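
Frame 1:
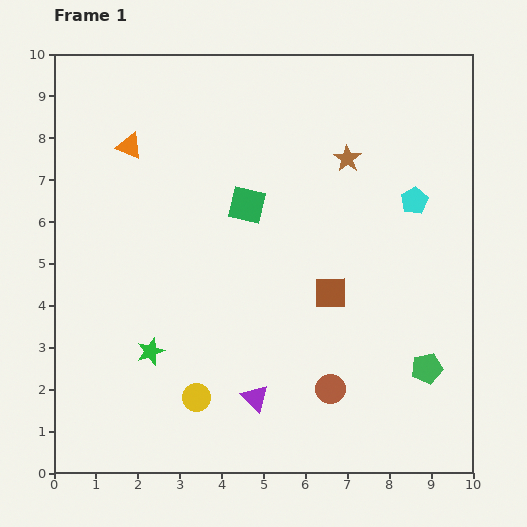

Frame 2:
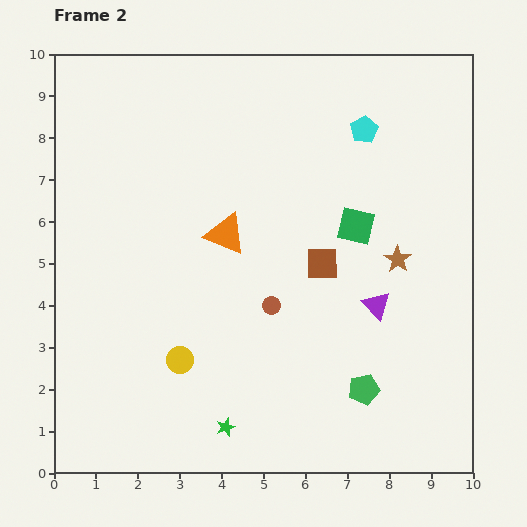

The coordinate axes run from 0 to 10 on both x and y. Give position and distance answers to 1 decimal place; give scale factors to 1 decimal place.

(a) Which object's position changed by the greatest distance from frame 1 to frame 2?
the purple triangle

(moved 3.6; next 3.1)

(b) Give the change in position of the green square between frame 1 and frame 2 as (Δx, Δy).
(2.6, -0.5)

The green square was at (4.6, 6.4) in frame 1 and (7.2, 5.9) in frame 2.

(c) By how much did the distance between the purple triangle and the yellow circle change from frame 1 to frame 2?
+3.5

Distance in frame 1: 1.4. Distance in frame 2: 4.9.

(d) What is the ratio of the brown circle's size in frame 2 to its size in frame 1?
0.6×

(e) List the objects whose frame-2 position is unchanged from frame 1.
none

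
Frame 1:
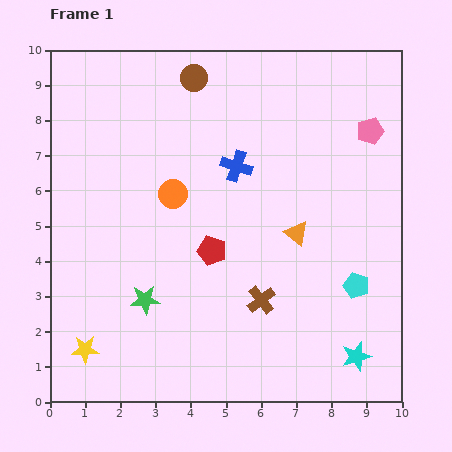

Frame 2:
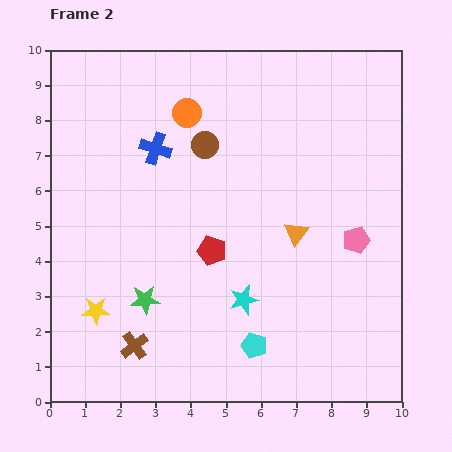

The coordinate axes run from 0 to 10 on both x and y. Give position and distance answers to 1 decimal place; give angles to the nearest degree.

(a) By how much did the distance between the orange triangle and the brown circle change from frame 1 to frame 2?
-1.7

Distance in frame 1: 5.3. Distance in frame 2: 3.6.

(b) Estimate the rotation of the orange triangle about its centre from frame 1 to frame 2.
28° clockwise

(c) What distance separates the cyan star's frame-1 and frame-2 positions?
3.6

The cyan star moved from (8.7, 1.3) to (5.5, 2.9), a distance of √(3.2² + 1.6²) ≈ 3.6.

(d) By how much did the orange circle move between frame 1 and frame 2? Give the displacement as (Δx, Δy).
(0.4, 2.3)

The orange circle was at (3.5, 5.9) in frame 1 and (3.9, 8.2) in frame 2.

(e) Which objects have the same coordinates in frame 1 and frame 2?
the orange triangle, the green star, the red pentagon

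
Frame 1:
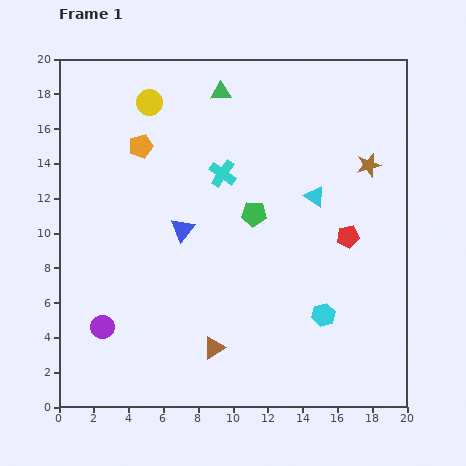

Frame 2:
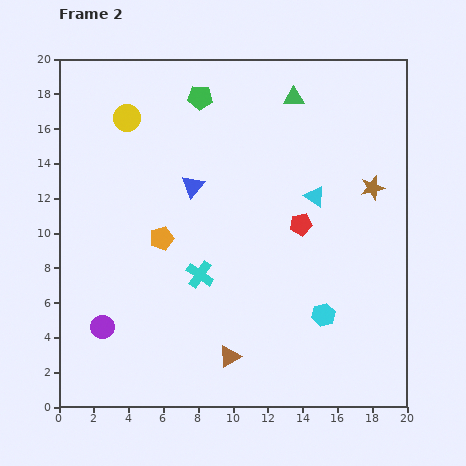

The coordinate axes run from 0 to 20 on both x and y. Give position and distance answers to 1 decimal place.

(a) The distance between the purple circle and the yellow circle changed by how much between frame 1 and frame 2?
-1.1

Distance in frame 1: 13.2. Distance in frame 2: 12.1.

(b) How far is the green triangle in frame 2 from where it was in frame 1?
4.2

The green triangle moved from (9.3, 18.1) to (13.5, 17.8), a distance of √(4.2² + 0.3²) ≈ 4.2.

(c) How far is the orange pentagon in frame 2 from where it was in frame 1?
5.4

The orange pentagon moved from (4.7, 15.0) to (5.9, 9.7), a distance of √(1.2² + 5.3²) ≈ 5.4.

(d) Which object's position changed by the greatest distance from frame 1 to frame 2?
the green pentagon

(moved 7.4; next 5.9)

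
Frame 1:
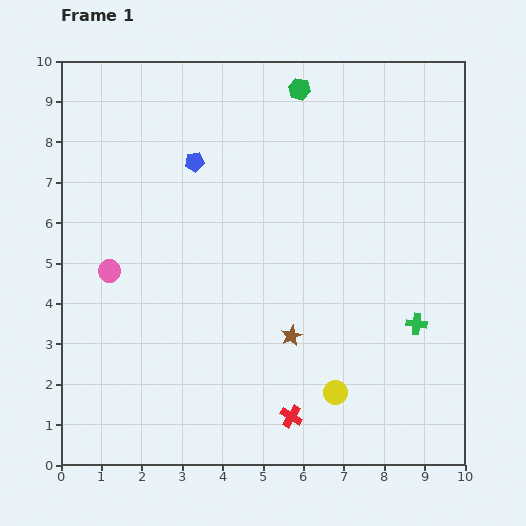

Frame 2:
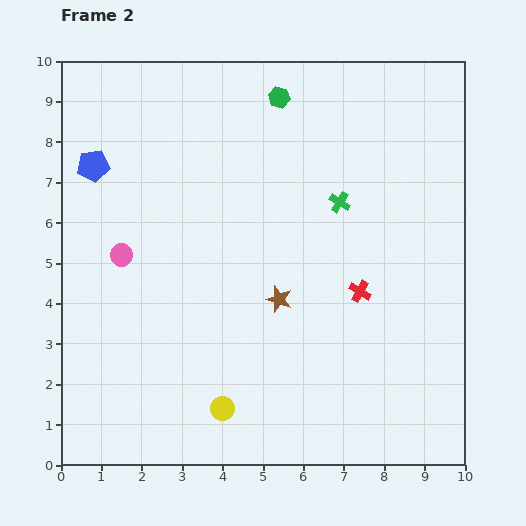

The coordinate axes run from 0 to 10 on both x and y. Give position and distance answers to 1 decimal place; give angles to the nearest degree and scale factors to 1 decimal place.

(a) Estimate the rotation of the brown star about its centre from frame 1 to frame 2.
30° counter-clockwise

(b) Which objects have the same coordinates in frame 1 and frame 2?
none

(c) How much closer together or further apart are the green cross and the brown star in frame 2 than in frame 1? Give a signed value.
-0.3

Distance in frame 1: 3.1. Distance in frame 2: 2.8.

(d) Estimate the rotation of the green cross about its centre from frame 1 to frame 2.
25° clockwise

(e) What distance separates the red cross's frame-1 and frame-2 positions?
3.5

The red cross moved from (5.7, 1.2) to (7.4, 4.3), a distance of √(1.7² + 3.1²) ≈ 3.5.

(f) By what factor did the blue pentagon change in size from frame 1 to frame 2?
1.7×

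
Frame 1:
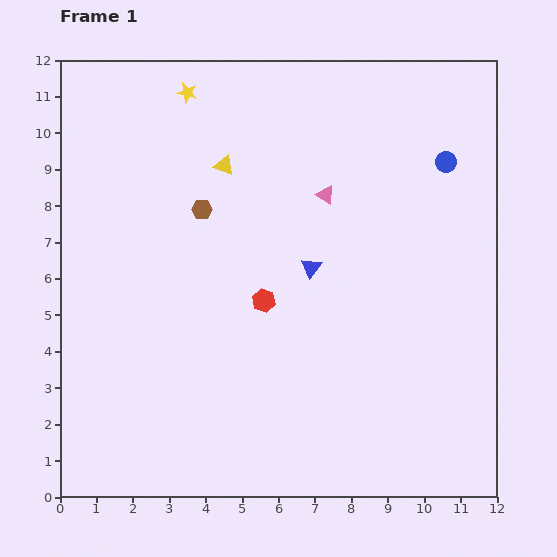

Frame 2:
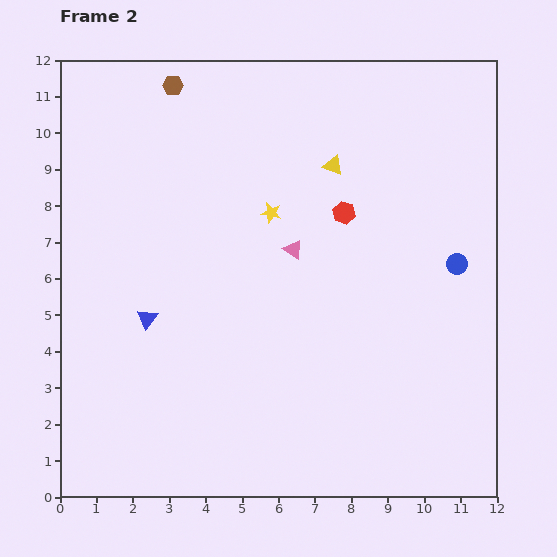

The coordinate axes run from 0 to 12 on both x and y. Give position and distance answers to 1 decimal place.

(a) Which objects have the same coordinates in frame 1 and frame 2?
none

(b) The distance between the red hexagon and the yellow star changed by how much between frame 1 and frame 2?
-4.1

Distance in frame 1: 6.1. Distance in frame 2: 2.0.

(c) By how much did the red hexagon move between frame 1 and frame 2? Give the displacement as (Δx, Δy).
(2.2, 2.4)

The red hexagon was at (5.6, 5.4) in frame 1 and (7.8, 7.8) in frame 2.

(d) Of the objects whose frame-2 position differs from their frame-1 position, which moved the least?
the pink triangle

(moved 1.7)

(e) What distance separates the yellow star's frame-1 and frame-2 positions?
4.0

The yellow star moved from (3.5, 11.1) to (5.8, 7.8), a distance of √(2.3² + 3.3²) ≈ 4.0.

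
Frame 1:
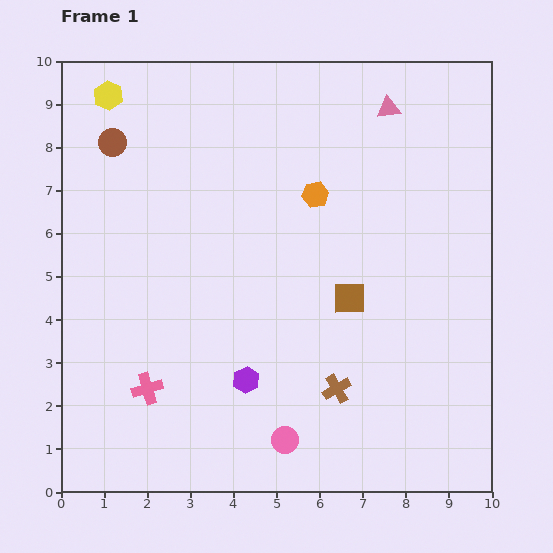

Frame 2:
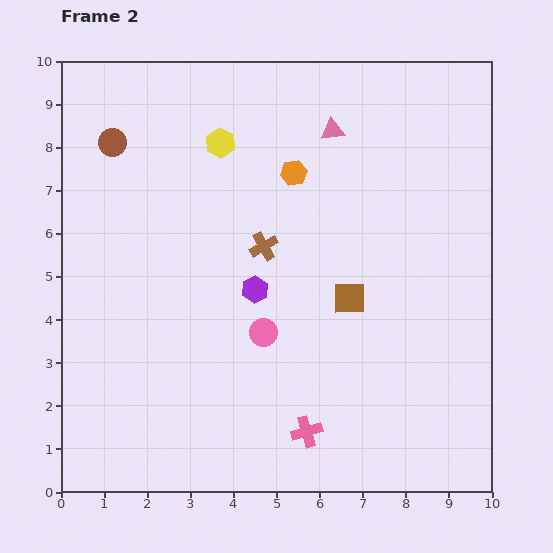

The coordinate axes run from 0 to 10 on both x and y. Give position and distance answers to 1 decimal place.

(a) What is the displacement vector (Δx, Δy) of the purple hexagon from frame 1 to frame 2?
(0.2, 2.1)

The purple hexagon was at (4.3, 2.6) in frame 1 and (4.5, 4.7) in frame 2.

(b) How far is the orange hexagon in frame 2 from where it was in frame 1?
0.7

The orange hexagon moved from (5.9, 6.9) to (5.4, 7.4), a distance of √(0.5² + 0.5²) ≈ 0.7.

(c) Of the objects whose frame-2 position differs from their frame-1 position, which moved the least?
the orange hexagon

(moved 0.7)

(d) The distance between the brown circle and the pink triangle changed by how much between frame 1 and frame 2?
-1.3

Distance in frame 1: 6.4. Distance in frame 2: 5.1.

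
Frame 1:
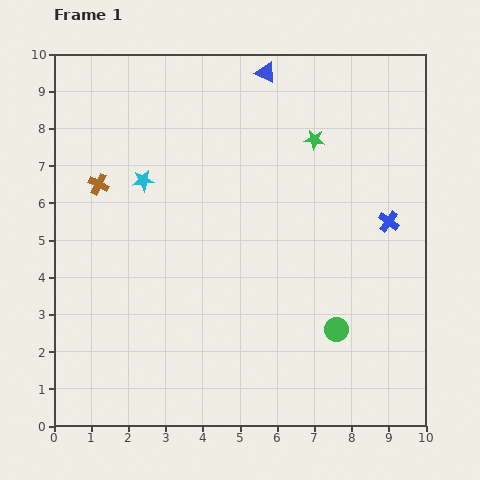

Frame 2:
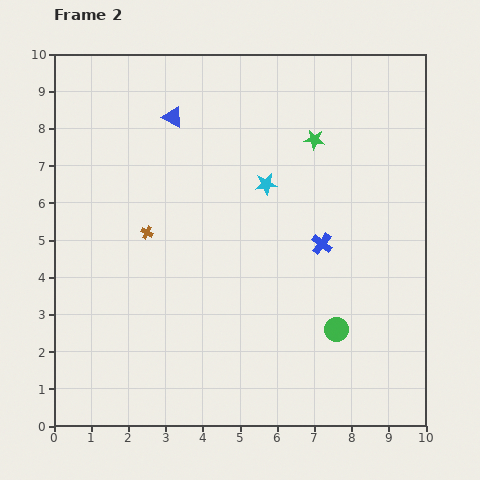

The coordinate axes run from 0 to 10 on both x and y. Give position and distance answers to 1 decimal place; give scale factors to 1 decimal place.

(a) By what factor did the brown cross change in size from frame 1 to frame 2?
0.6×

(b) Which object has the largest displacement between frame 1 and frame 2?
the cyan star

(moved 3.3; next 2.8)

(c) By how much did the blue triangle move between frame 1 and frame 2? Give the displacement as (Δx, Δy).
(-2.5, -1.2)

The blue triangle was at (5.7, 9.5) in frame 1 and (3.2, 8.3) in frame 2.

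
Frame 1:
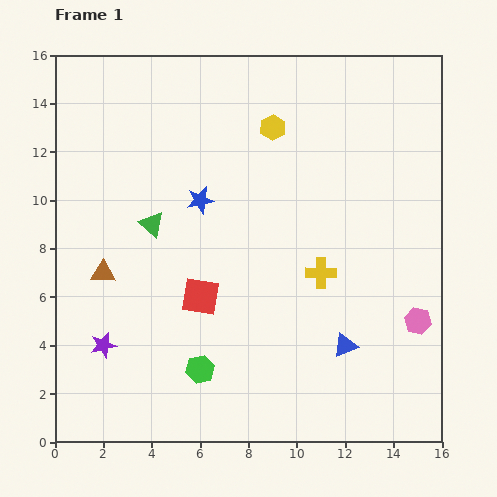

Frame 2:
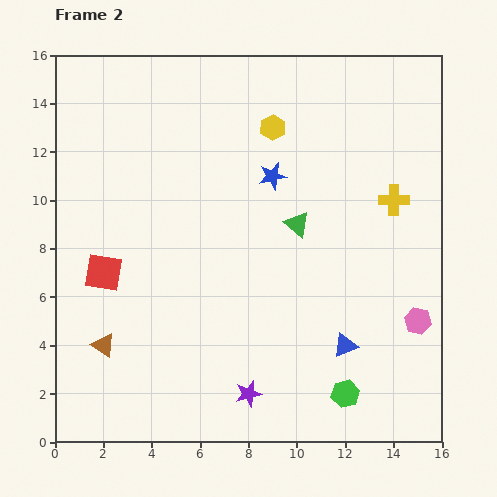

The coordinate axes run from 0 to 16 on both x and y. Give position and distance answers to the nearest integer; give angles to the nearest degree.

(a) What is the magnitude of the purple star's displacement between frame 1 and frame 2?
6

The purple star moved from (2, 4) to (8, 2), a distance of √(6² + 2²) ≈ 6.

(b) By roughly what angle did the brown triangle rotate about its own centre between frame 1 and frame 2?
33° clockwise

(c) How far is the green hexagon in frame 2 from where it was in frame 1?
6

The green hexagon moved from (6, 3) to (12, 2), a distance of √(6² + 1²) ≈ 6.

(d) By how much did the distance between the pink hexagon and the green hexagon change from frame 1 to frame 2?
-5

Distance in frame 1: 9. Distance in frame 2: 4.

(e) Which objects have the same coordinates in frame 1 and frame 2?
the blue triangle, the pink hexagon, the yellow hexagon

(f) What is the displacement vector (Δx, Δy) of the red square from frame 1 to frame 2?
(-4, 1)

The red square was at (6, 6) in frame 1 and (2, 7) in frame 2.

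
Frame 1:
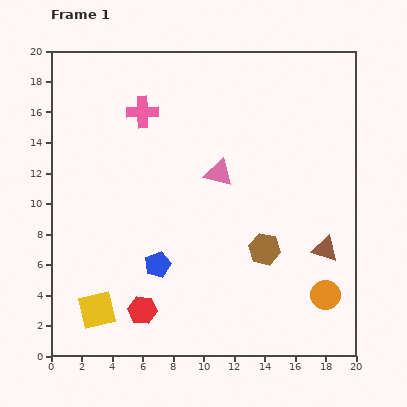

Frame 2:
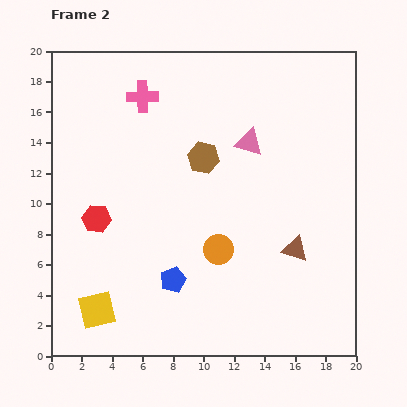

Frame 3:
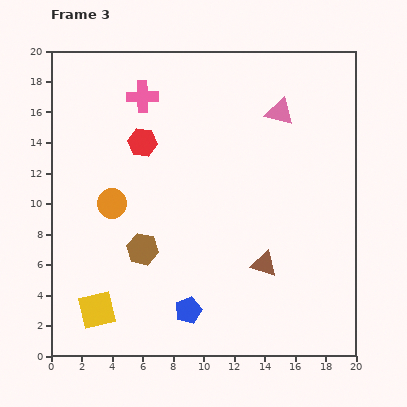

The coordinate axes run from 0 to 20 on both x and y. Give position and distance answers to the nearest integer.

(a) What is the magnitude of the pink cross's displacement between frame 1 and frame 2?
1

The pink cross moved from (6, 16) to (6, 17), a distance of √(0² + 1²) ≈ 1.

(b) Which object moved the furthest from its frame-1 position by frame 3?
the orange circle

(moved 15; next 11)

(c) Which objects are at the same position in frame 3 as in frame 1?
the yellow square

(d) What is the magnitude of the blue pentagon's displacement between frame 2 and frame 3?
2

The blue pentagon moved from (8, 5) to (9, 3), a distance of √(1² + 2²) ≈ 2.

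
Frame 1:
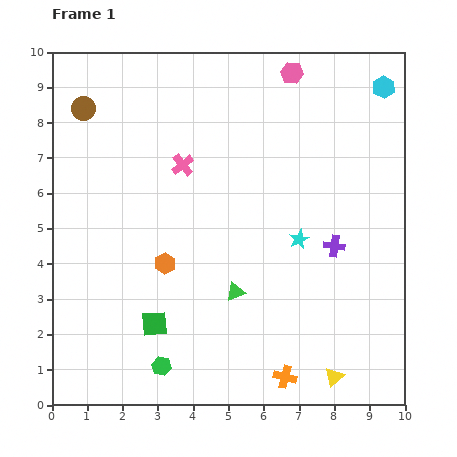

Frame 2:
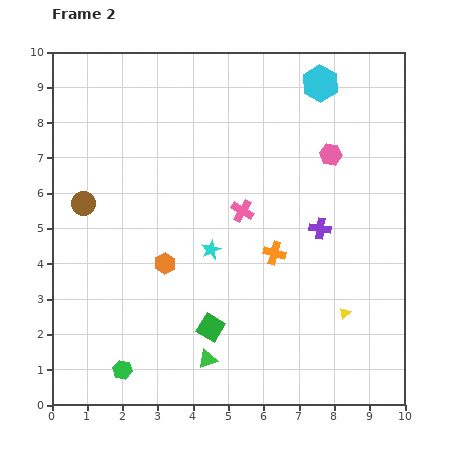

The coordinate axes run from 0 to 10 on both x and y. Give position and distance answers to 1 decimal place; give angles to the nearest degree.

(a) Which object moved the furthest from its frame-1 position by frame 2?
the orange cross

(moved 3.5; next 2.7)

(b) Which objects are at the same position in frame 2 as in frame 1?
the orange hexagon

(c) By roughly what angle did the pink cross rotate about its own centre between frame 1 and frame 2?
21° counter-clockwise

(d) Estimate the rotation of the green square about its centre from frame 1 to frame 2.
35° clockwise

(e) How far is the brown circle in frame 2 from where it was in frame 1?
2.7

The brown circle moved from (0.9, 8.4) to (0.9, 5.7), a distance of √(0.0² + 2.7²) ≈ 2.7.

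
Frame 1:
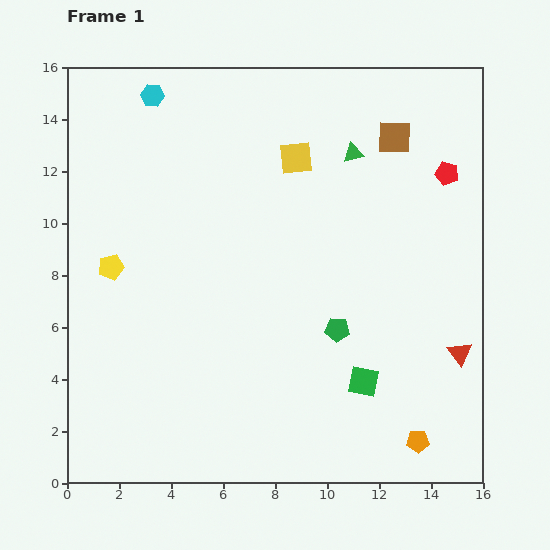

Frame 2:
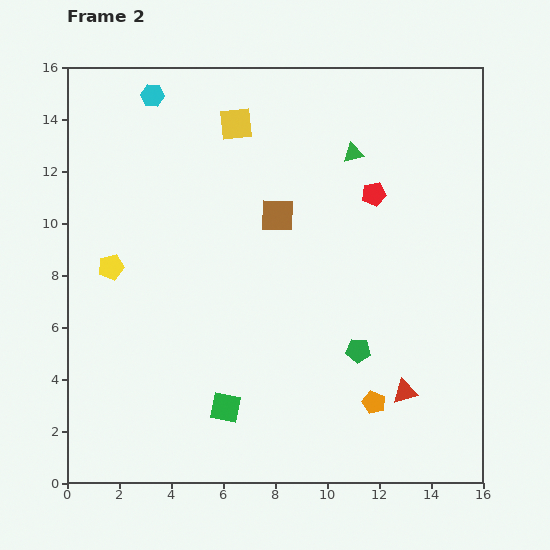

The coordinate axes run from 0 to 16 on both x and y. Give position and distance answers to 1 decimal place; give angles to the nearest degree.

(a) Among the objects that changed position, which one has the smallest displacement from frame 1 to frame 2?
the green pentagon

(moved 1.1)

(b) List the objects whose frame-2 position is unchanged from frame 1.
the cyan hexagon, the green triangle, the yellow pentagon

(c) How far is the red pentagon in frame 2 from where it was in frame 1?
2.9

The red pentagon moved from (14.6, 11.9) to (11.8, 11.1), a distance of √(2.8² + 0.8²) ≈ 2.9.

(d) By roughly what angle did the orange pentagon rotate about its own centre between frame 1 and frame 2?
26° clockwise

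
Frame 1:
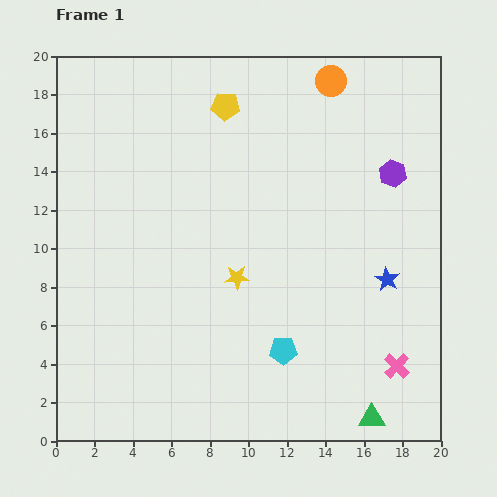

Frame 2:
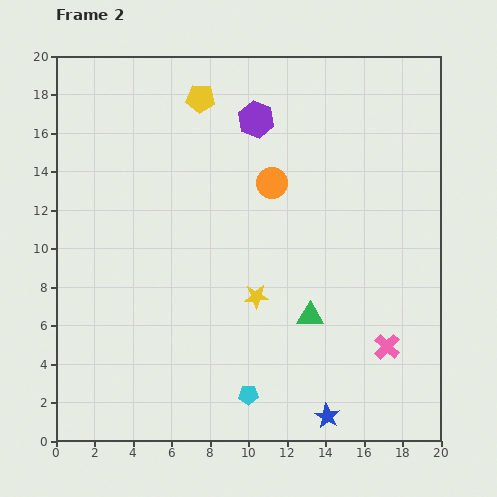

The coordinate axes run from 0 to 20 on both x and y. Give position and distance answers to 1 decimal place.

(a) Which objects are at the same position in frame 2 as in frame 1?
none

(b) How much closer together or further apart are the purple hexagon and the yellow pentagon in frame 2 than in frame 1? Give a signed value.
-6.3

Distance in frame 1: 9.4. Distance in frame 2: 3.1.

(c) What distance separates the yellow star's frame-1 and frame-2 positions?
1.4

The yellow star moved from (9.4, 8.5) to (10.4, 7.5), a distance of √(1.0² + 1.0²) ≈ 1.4.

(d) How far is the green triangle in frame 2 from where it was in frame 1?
6.2

The green triangle moved from (16.4, 1.2) to (13.2, 6.5), a distance of √(3.2² + 5.3²) ≈ 6.2.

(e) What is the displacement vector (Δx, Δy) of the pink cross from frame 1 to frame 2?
(-0.5, 1.0)

The pink cross was at (17.7, 3.9) in frame 1 and (17.2, 4.9) in frame 2.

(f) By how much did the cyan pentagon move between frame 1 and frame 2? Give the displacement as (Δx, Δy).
(-1.8, -2.3)

The cyan pentagon was at (11.8, 4.7) in frame 1 and (10.0, 2.4) in frame 2.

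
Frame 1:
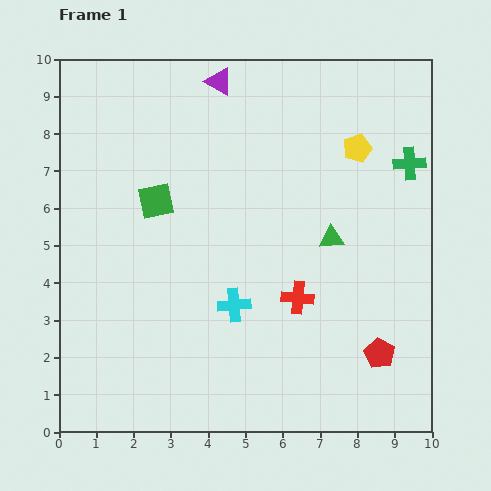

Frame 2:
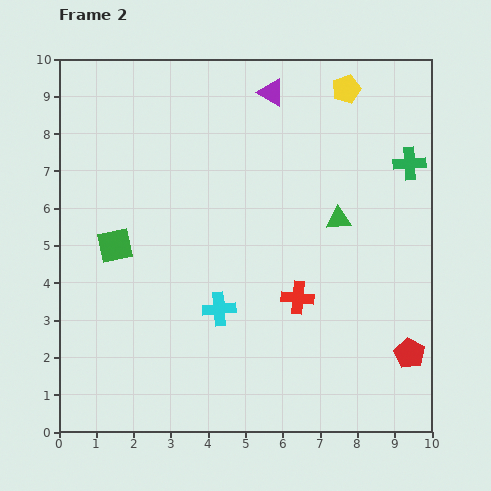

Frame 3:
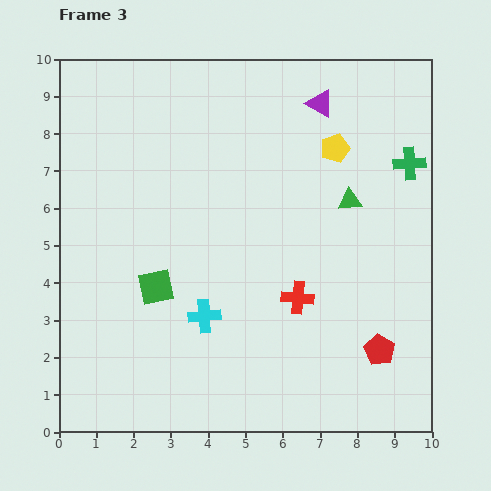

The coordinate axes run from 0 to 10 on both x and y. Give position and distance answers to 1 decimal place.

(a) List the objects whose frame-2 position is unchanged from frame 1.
the red cross, the green cross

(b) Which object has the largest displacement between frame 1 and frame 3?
the purple triangle

(moved 2.8; next 2.3)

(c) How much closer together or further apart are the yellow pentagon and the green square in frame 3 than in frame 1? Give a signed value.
+0.5

Distance in frame 1: 5.6. Distance in frame 3: 6.1.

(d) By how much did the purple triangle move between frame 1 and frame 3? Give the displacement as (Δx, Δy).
(2.7, -0.6)

The purple triangle was at (4.3, 9.4) in frame 1 and (7.0, 8.8) in frame 3.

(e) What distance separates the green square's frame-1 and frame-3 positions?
2.3

The green square moved from (2.6, 6.2) to (2.6, 3.9), a distance of √(0.0² + 2.3²) ≈ 2.3.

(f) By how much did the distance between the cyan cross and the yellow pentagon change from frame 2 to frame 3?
-1.1

Distance in frame 2: 6.8. Distance in frame 3: 5.7.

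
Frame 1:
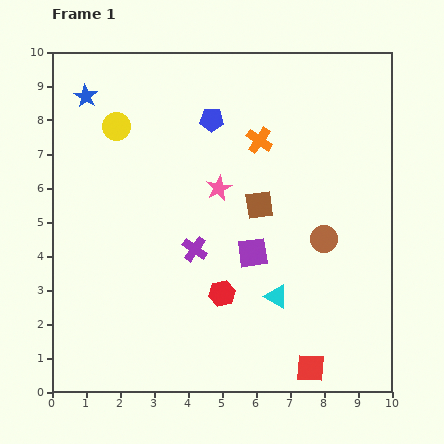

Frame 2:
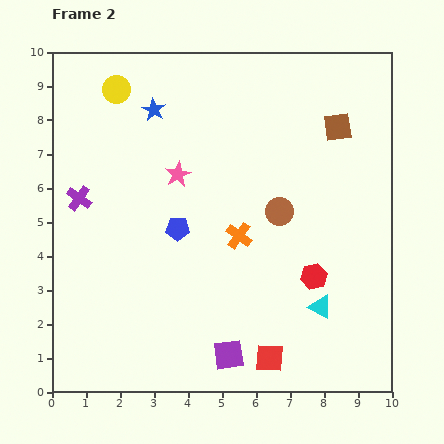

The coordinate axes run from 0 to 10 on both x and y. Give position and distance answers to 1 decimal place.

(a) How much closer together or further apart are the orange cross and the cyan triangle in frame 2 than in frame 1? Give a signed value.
-1.4

Distance in frame 1: 4.6. Distance in frame 2: 3.2.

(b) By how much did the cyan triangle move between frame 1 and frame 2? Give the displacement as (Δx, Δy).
(1.3, -0.3)

The cyan triangle was at (6.6, 2.8) in frame 1 and (7.9, 2.5) in frame 2.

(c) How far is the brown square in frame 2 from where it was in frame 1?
3.3

The brown square moved from (6.1, 5.5) to (8.4, 7.8), a distance of √(2.3² + 2.3²) ≈ 3.3.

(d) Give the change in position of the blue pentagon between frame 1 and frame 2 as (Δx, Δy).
(-1.0, -3.2)

The blue pentagon was at (4.7, 8.0) in frame 1 and (3.7, 4.8) in frame 2.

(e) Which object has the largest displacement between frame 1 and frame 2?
the purple cross

(moved 3.7; next 3.4)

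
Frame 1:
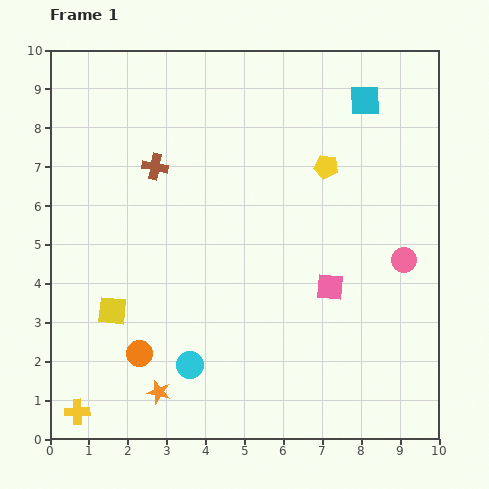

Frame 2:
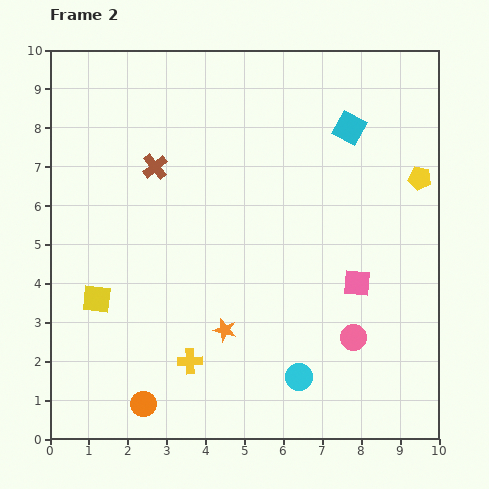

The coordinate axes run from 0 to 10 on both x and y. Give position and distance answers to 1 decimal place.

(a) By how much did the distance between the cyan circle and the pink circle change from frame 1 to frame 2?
-4.4

Distance in frame 1: 6.1. Distance in frame 2: 1.7.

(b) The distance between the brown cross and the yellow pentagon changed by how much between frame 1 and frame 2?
+2.4

Distance in frame 1: 4.4. Distance in frame 2: 6.8.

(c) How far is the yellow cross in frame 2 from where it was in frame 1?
3.2

The yellow cross moved from (0.7, 0.7) to (3.6, 2.0), a distance of √(2.9² + 1.3²) ≈ 3.2.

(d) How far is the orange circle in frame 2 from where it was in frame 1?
1.3

The orange circle moved from (2.3, 2.2) to (2.4, 0.9), a distance of √(0.1² + 1.3²) ≈ 1.3.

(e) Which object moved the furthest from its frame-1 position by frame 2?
the yellow cross

(moved 3.2; next 2.8)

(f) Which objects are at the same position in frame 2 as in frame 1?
the brown cross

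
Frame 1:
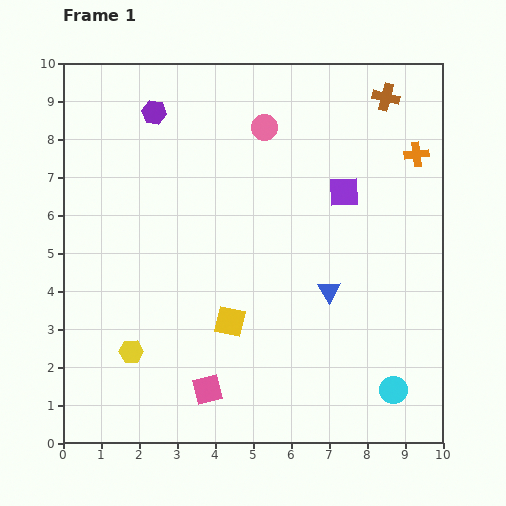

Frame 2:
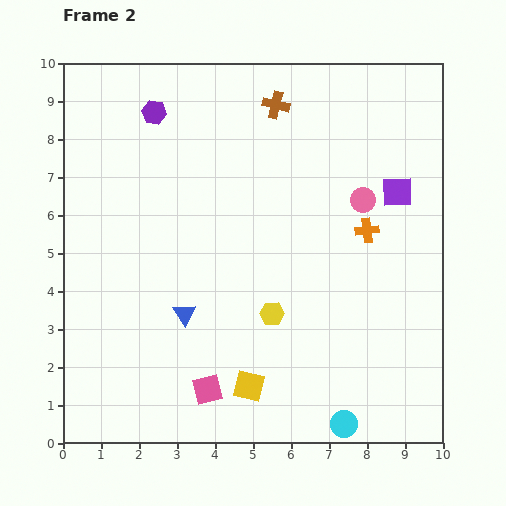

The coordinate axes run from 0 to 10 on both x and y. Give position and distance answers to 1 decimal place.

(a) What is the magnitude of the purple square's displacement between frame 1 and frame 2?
1.4

The purple square moved from (7.4, 6.6) to (8.8, 6.6), a distance of √(1.4² + 0.0²) ≈ 1.4.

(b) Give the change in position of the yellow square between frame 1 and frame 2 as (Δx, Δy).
(0.5, -1.7)

The yellow square was at (4.4, 3.2) in frame 1 and (4.9, 1.5) in frame 2.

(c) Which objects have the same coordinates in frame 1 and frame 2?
the purple hexagon, the pink square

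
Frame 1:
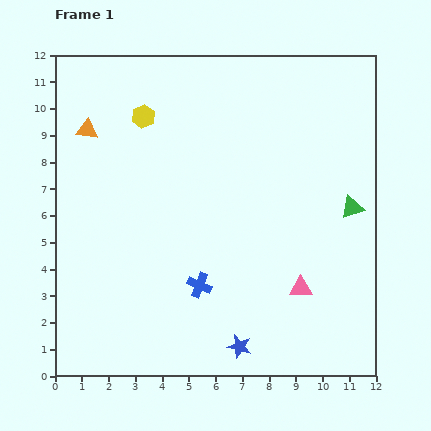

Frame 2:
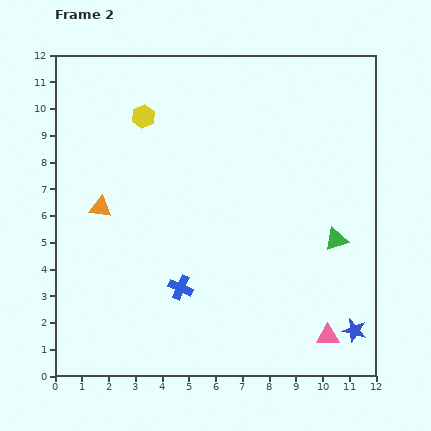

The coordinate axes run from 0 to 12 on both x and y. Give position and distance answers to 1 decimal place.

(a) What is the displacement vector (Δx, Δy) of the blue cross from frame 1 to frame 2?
(-0.7, -0.1)

The blue cross was at (5.4, 3.4) in frame 1 and (4.7, 3.3) in frame 2.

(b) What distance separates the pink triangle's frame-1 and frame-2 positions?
2.1

The pink triangle moved from (9.2, 3.3) to (10.2, 1.5), a distance of √(1.0² + 1.8²) ≈ 2.1.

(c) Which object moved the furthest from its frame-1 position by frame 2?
the blue star

(moved 4.3; next 2.9)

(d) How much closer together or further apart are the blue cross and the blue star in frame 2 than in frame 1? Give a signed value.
+4.0

Distance in frame 1: 2.7. Distance in frame 2: 6.7.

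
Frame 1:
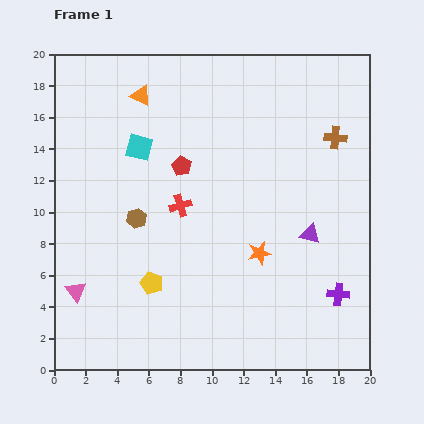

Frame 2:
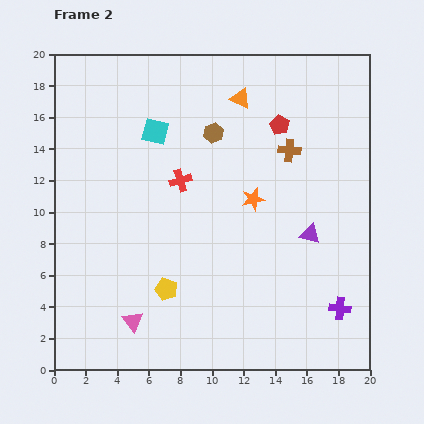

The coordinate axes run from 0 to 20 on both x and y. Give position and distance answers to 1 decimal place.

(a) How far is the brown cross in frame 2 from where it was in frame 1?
3.0

The brown cross moved from (17.8, 14.7) to (14.9, 13.9), a distance of √(2.9² + 0.8²) ≈ 3.0.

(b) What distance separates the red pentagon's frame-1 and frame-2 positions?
6.7

The red pentagon moved from (8.1, 12.9) to (14.3, 15.5), a distance of √(6.2² + 2.6²) ≈ 6.7.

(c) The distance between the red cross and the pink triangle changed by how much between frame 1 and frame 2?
+0.9

Distance in frame 1: 8.5. Distance in frame 2: 9.4.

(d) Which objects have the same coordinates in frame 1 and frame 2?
the purple triangle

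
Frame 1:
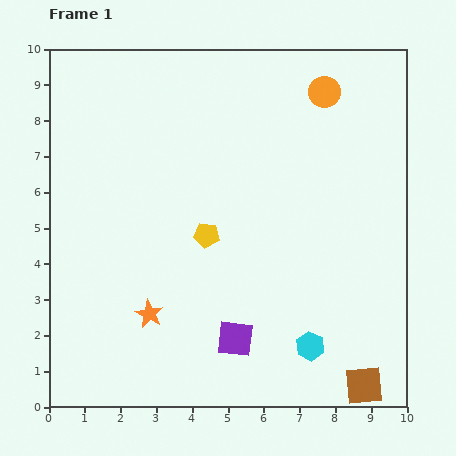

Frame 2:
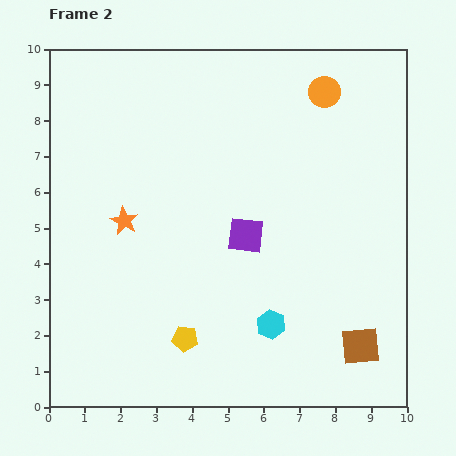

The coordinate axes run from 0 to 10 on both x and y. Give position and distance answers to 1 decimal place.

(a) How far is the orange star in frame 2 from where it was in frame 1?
2.7

The orange star moved from (2.8, 2.6) to (2.1, 5.2), a distance of √(0.7² + 2.6²) ≈ 2.7.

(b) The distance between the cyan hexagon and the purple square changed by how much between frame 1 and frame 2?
+0.5

Distance in frame 1: 2.1. Distance in frame 2: 2.6.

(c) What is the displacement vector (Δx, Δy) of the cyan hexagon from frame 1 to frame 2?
(-1.1, 0.6)

The cyan hexagon was at (7.3, 1.7) in frame 1 and (6.2, 2.3) in frame 2.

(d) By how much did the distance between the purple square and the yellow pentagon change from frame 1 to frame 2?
+0.4

Distance in frame 1: 3.0. Distance in frame 2: 3.4.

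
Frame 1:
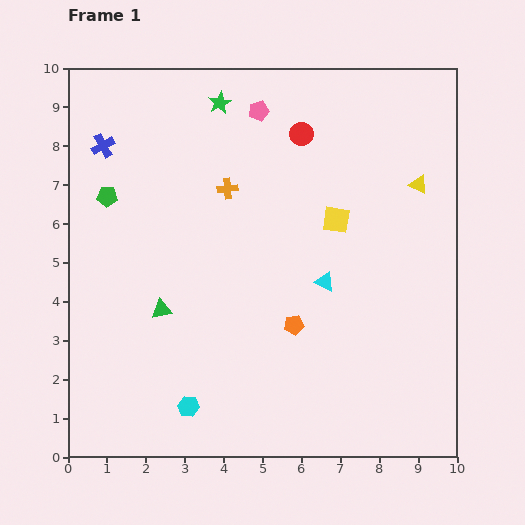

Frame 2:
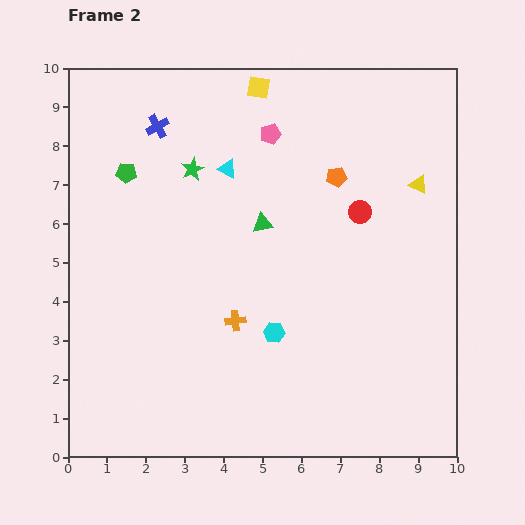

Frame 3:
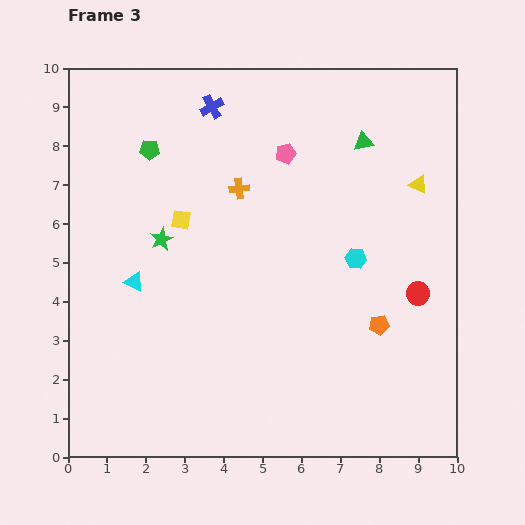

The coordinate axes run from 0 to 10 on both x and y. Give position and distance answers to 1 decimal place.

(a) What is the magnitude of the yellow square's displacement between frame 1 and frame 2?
3.9

The yellow square moved from (6.9, 6.1) to (4.9, 9.5), a distance of √(2.0² + 3.4²) ≈ 3.9.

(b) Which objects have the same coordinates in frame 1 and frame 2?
the yellow triangle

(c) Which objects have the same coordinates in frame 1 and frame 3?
the yellow triangle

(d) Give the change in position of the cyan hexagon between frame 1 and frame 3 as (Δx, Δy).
(4.3, 3.8)

The cyan hexagon was at (3.1, 1.3) in frame 1 and (7.4, 5.1) in frame 3.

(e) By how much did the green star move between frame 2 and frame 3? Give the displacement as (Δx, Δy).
(-0.8, -1.8)

The green star was at (3.2, 7.4) in frame 2 and (2.4, 5.6) in frame 3.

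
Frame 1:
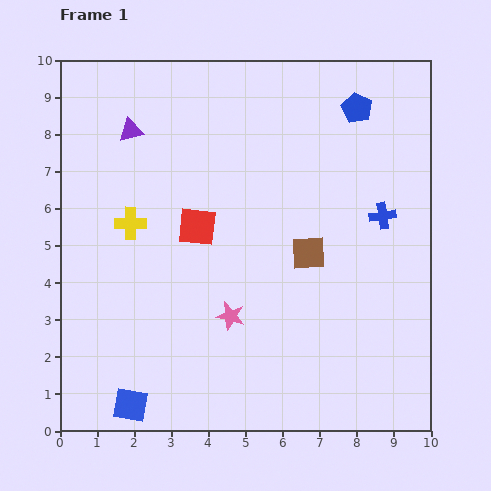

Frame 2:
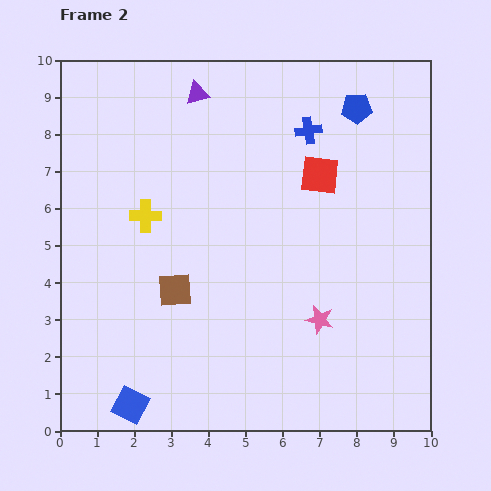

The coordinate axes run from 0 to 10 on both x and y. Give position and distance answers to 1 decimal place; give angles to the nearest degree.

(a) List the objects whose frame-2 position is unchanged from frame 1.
the blue pentagon, the blue square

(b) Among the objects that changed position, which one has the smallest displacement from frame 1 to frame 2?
the yellow cross

(moved 0.4)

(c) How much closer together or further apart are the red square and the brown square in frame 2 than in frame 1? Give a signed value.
+1.9

Distance in frame 1: 3.1. Distance in frame 2: 5.0.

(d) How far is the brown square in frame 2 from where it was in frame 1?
3.7

The brown square moved from (6.7, 4.8) to (3.1, 3.8), a distance of √(3.6² + 1.0²) ≈ 3.7.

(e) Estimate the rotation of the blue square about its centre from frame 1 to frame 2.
17° clockwise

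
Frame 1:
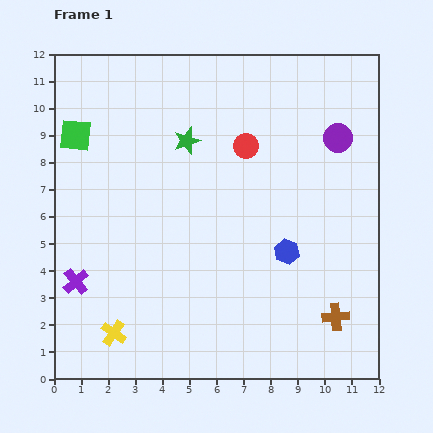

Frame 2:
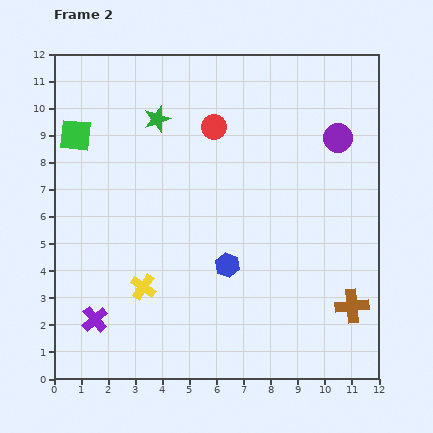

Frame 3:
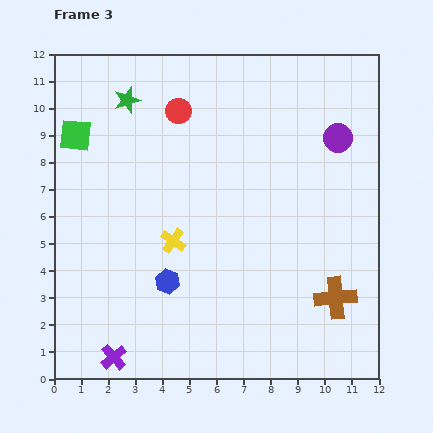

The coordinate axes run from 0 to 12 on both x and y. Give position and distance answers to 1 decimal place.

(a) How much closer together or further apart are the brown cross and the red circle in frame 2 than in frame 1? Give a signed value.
+1.2

Distance in frame 1: 7.1. Distance in frame 2: 8.3.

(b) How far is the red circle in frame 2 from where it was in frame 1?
1.4

The red circle moved from (7.1, 8.6) to (5.9, 9.3), a distance of √(1.2² + 0.7²) ≈ 1.4.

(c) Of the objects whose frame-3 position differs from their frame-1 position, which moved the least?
the brown cross

(moved 0.7)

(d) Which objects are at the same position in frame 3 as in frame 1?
the green square, the purple circle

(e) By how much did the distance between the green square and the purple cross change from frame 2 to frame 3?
+1.5

Distance in frame 2: 6.8. Distance in frame 3: 8.3.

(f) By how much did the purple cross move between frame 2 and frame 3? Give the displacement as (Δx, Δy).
(0.7, -1.4)

The purple cross was at (1.5, 2.2) in frame 2 and (2.2, 0.8) in frame 3.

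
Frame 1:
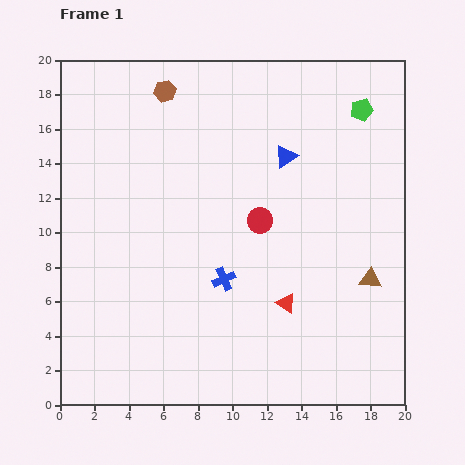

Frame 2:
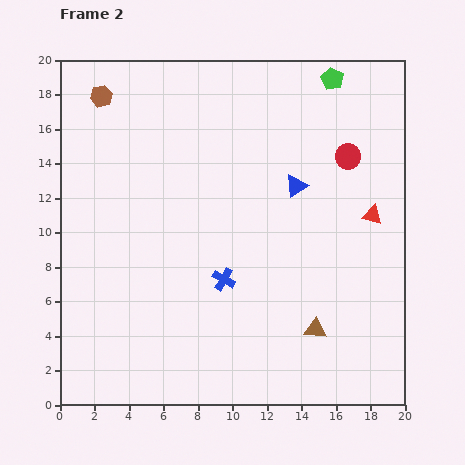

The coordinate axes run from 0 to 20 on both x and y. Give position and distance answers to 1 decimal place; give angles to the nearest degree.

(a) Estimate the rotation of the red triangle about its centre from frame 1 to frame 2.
20° counter-clockwise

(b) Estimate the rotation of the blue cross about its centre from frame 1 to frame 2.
36° counter-clockwise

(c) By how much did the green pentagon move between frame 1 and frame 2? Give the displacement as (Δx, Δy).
(-1.7, 1.8)

The green pentagon was at (17.5, 17.1) in frame 1 and (15.8, 18.9) in frame 2.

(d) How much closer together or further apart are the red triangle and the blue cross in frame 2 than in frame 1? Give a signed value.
+5.5

Distance in frame 1: 3.9. Distance in frame 2: 9.4.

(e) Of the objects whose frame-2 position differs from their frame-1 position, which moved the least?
the blue triangle

(moved 1.8)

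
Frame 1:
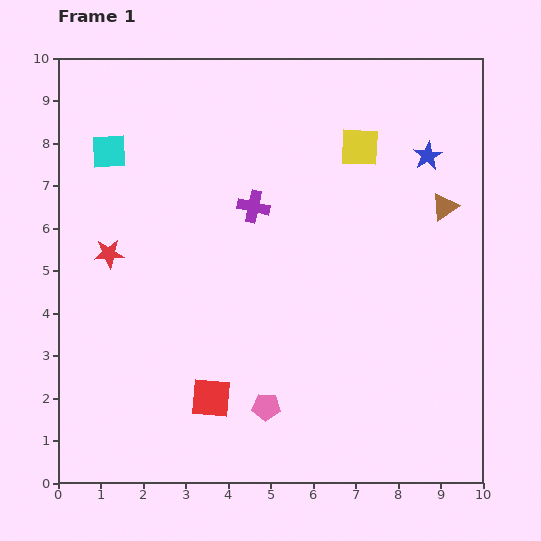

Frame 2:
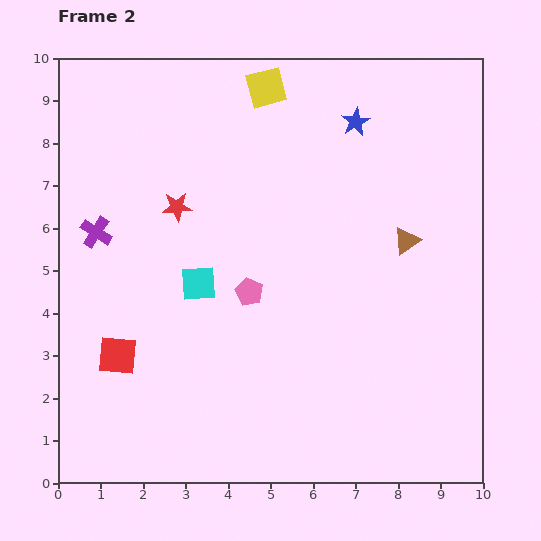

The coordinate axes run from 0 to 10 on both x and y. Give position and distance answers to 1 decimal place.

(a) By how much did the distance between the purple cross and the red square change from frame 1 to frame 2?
-1.7

Distance in frame 1: 4.6. Distance in frame 2: 2.9.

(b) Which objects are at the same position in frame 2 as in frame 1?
none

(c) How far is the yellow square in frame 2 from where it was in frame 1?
2.6

The yellow square moved from (7.1, 7.9) to (4.9, 9.3), a distance of √(2.2² + 1.4²) ≈ 2.6.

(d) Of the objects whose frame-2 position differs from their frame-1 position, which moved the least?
the brown triangle

(moved 1.2)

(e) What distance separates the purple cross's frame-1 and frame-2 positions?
3.7

The purple cross moved from (4.6, 6.5) to (0.9, 5.9), a distance of √(3.7² + 0.6²) ≈ 3.7.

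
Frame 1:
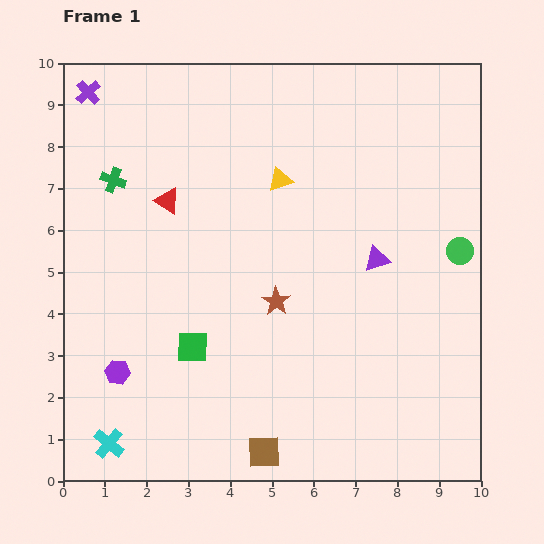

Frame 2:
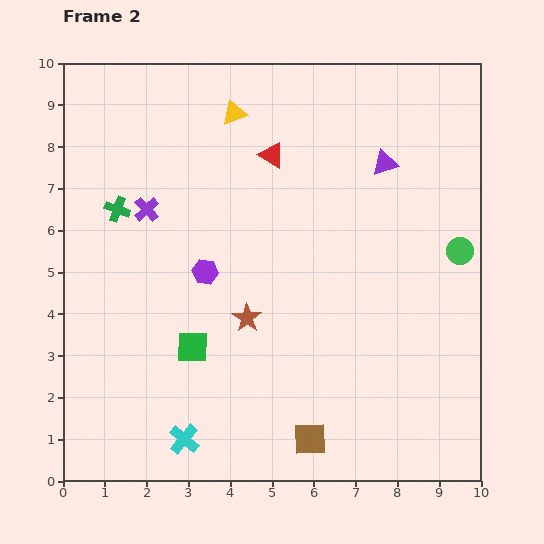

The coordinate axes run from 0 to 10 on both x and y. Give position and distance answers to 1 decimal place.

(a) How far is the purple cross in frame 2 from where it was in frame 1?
3.1

The purple cross moved from (0.6, 9.3) to (2.0, 6.5), a distance of √(1.4² + 2.8²) ≈ 3.1.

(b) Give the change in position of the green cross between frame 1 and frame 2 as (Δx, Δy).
(0.1, -0.7)

The green cross was at (1.2, 7.2) in frame 1 and (1.3, 6.5) in frame 2.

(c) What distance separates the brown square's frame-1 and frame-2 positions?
1.1

The brown square moved from (4.8, 0.7) to (5.9, 1.0), a distance of √(1.1² + 0.3²) ≈ 1.1.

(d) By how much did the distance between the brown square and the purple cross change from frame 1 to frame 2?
-2.9

Distance in frame 1: 9.6. Distance in frame 2: 6.7.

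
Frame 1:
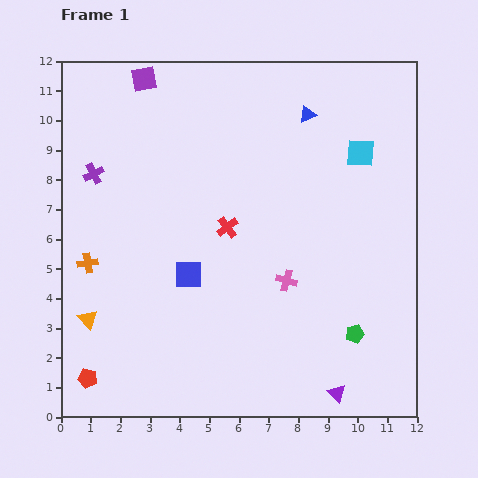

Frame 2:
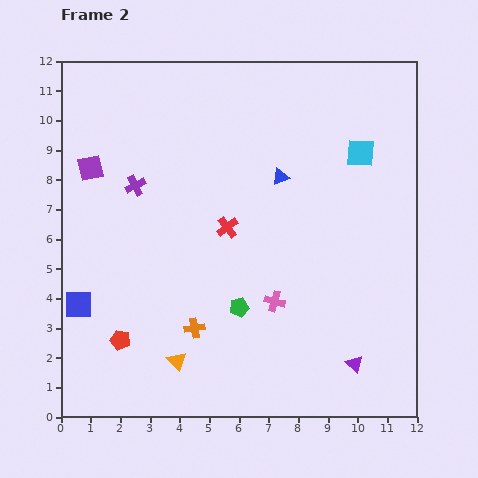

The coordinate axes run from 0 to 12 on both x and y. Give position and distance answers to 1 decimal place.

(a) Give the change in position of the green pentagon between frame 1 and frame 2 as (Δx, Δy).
(-3.9, 0.9)

The green pentagon was at (9.9, 2.8) in frame 1 and (6.0, 3.7) in frame 2.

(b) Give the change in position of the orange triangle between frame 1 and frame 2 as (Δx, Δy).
(3.0, -1.4)

The orange triangle was at (0.9, 3.3) in frame 1 and (3.9, 1.9) in frame 2.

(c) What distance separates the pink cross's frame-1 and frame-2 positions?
0.8

The pink cross moved from (7.6, 4.6) to (7.2, 3.9), a distance of √(0.4² + 0.7²) ≈ 0.8.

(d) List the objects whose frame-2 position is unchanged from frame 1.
the red cross, the cyan square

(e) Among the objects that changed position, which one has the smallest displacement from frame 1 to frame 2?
the pink cross

(moved 0.8)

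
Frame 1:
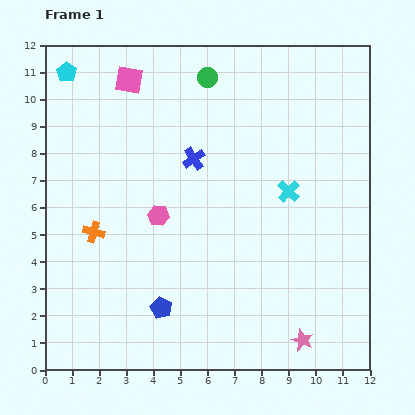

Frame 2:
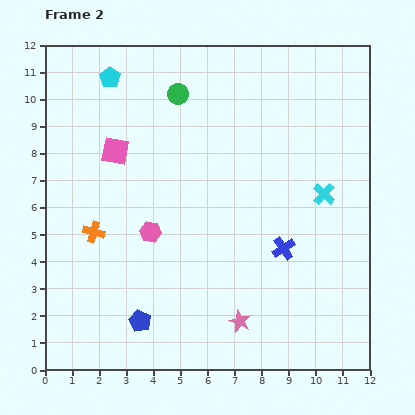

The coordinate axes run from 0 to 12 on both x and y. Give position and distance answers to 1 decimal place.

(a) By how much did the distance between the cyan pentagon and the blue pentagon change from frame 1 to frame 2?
-0.3

Distance in frame 1: 9.4. Distance in frame 2: 9.1.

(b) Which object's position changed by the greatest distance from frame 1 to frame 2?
the blue cross

(moved 4.7; next 2.6)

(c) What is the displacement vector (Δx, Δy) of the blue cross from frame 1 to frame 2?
(3.3, -3.3)

The blue cross was at (5.5, 7.8) in frame 1 and (8.8, 4.5) in frame 2.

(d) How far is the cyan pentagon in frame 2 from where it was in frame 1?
1.6

The cyan pentagon moved from (0.8, 11.0) to (2.4, 10.8), a distance of √(1.6² + 0.2²) ≈ 1.6.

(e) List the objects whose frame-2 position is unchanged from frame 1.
the orange cross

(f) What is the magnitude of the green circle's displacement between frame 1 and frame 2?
1.3

The green circle moved from (6.0, 10.8) to (4.9, 10.2), a distance of √(1.1² + 0.6²) ≈ 1.3.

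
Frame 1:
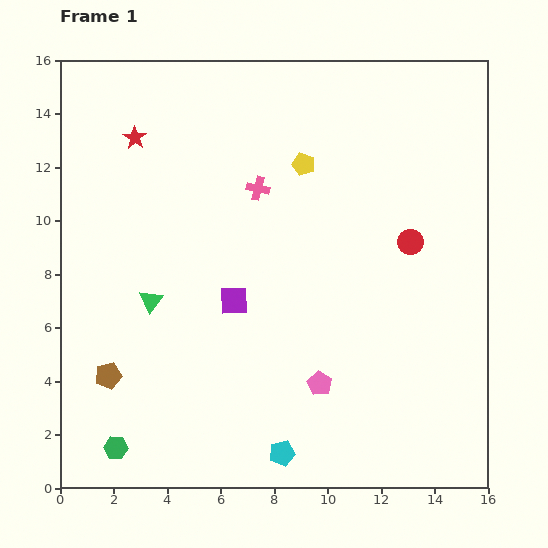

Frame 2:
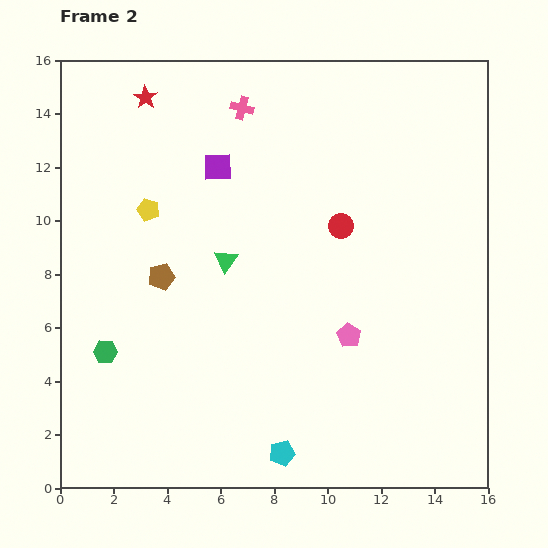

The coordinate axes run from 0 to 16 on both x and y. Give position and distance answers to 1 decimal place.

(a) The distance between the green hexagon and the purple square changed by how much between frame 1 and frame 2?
+1.1

Distance in frame 1: 7.0. Distance in frame 2: 8.1.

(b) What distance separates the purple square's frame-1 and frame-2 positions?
5.0

The purple square moved from (6.5, 7.0) to (5.9, 12.0), a distance of √(0.6² + 5.0²) ≈ 5.0.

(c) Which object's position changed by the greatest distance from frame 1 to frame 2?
the yellow pentagon

(moved 6.0; next 5.0)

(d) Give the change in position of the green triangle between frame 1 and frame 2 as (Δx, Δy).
(2.8, 1.5)

The green triangle was at (3.4, 7.0) in frame 1 and (6.2, 8.5) in frame 2.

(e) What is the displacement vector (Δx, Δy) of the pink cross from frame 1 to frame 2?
(-0.6, 3.0)

The pink cross was at (7.4, 11.2) in frame 1 and (6.8, 14.2) in frame 2.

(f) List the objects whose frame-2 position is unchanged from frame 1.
the cyan pentagon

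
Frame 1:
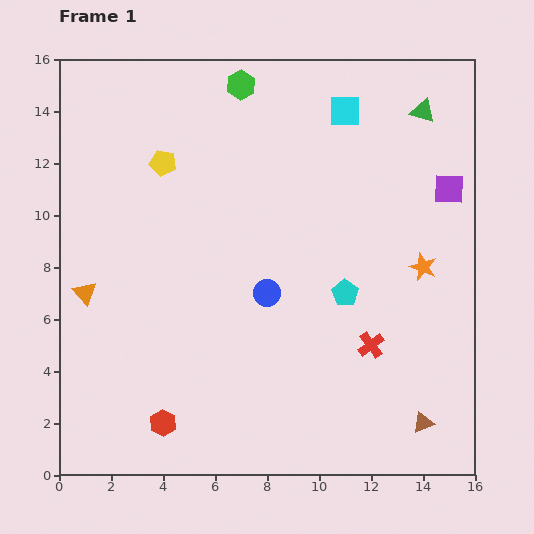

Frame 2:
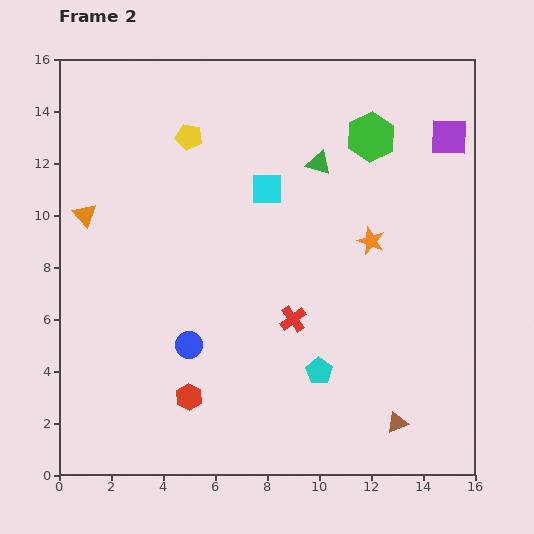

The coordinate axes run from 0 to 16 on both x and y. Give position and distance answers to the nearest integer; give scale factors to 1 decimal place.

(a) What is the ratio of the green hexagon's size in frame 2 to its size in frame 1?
1.7×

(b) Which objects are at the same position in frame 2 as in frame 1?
none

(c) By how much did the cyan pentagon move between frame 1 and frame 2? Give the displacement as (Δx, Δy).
(-1, -3)

The cyan pentagon was at (11, 7) in frame 1 and (10, 4) in frame 2.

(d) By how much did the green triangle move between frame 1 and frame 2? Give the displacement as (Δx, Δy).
(-4, -2)

The green triangle was at (14, 14) in frame 1 and (10, 12) in frame 2.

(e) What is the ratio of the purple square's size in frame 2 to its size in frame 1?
1.3×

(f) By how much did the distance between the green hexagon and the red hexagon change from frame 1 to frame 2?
-1

Distance in frame 1: 13. Distance in frame 2: 12.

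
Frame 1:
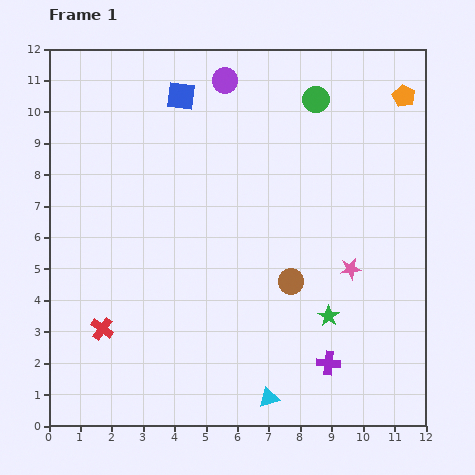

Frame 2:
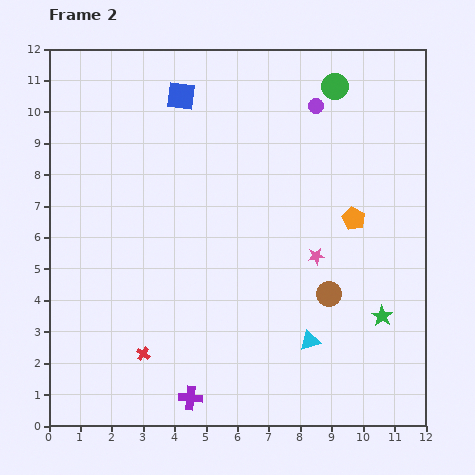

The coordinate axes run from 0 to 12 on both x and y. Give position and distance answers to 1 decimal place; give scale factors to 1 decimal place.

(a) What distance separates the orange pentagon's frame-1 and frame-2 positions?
4.2

The orange pentagon moved from (11.3, 10.5) to (9.7, 6.6), a distance of √(1.6² + 3.9²) ≈ 4.2.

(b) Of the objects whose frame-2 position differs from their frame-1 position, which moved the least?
the green circle

(moved 0.7)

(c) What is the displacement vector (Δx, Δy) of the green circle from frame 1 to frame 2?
(0.6, 0.4)

The green circle was at (8.5, 10.4) in frame 1 and (9.1, 10.8) in frame 2.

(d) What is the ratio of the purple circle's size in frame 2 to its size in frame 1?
0.6×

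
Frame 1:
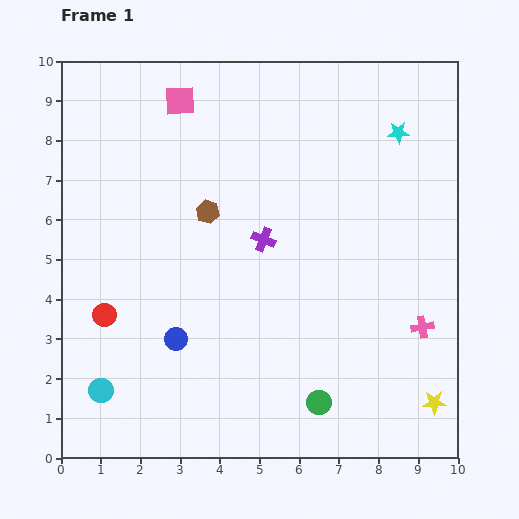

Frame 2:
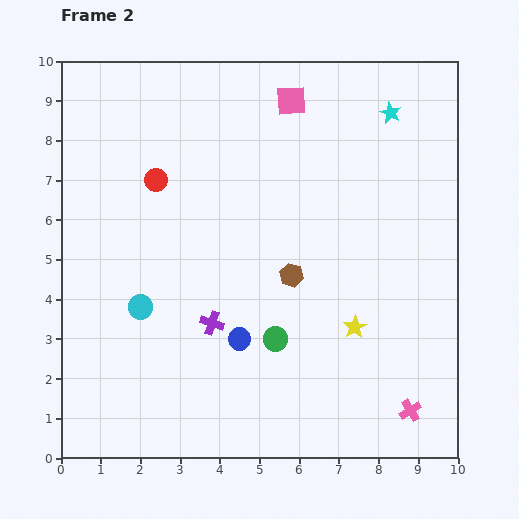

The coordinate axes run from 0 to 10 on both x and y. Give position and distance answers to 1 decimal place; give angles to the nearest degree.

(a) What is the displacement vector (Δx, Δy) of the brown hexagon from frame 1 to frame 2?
(2.1, -1.6)

The brown hexagon was at (3.7, 6.2) in frame 1 and (5.8, 4.6) in frame 2.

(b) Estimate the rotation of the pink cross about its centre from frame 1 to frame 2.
24° counter-clockwise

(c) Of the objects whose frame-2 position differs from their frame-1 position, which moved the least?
the cyan star

(moved 0.5)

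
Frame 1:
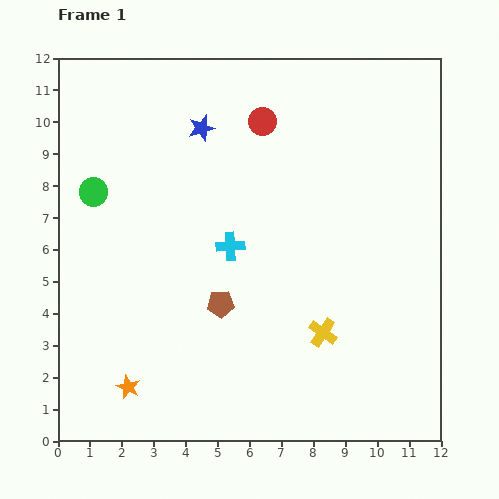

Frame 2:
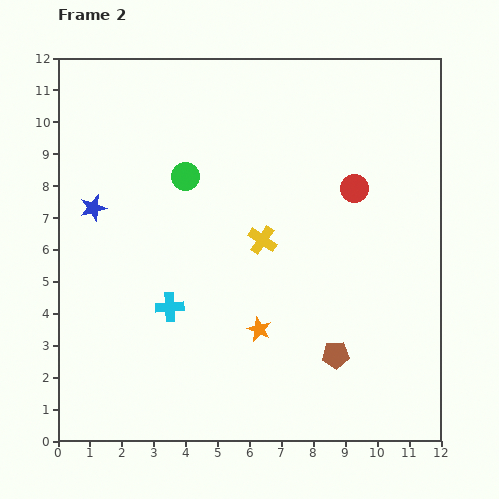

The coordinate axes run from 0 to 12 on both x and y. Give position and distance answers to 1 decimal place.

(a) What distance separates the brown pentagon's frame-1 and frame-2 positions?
3.9

The brown pentagon moved from (5.1, 4.3) to (8.7, 2.7), a distance of √(3.6² + 1.6²) ≈ 3.9.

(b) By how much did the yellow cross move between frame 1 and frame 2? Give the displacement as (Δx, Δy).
(-1.9, 2.9)

The yellow cross was at (8.3, 3.4) in frame 1 and (6.4, 6.3) in frame 2.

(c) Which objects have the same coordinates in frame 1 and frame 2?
none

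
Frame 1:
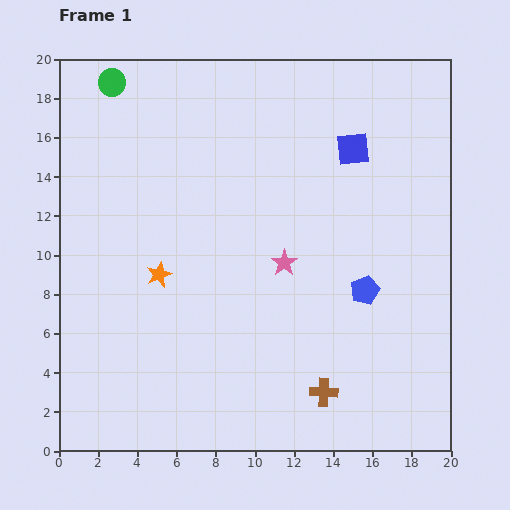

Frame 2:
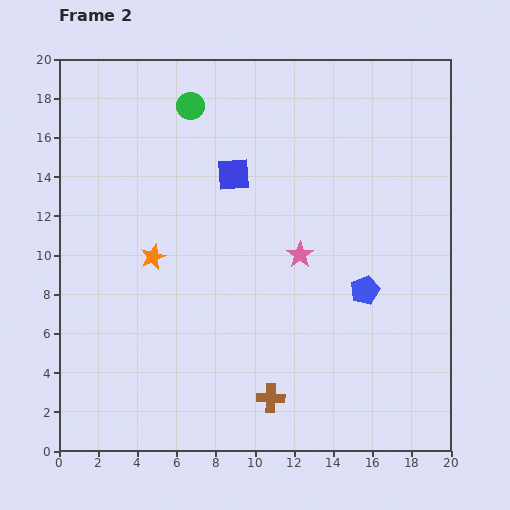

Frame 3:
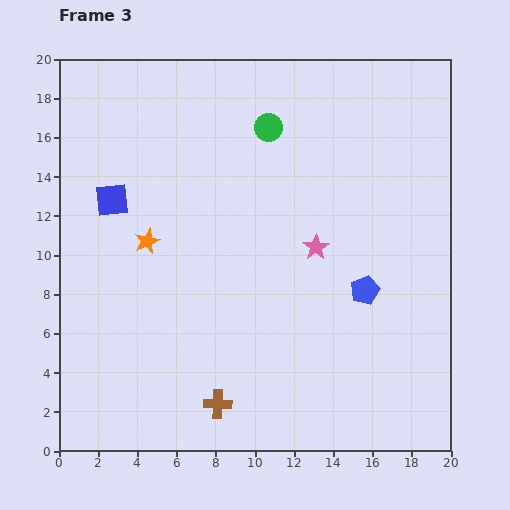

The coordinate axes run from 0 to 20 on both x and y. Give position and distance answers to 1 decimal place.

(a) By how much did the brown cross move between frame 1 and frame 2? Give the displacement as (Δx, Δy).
(-2.7, -0.3)

The brown cross was at (13.5, 3.0) in frame 1 and (10.8, 2.7) in frame 2.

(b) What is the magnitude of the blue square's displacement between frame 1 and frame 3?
12.6

The blue square moved from (15.0, 15.4) to (2.7, 12.8), a distance of √(12.3² + 2.6²) ≈ 12.6.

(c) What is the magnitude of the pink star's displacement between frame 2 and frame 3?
0.9

The pink star moved from (12.3, 10.0) to (13.1, 10.4), a distance of √(0.8² + 0.4²) ≈ 0.9.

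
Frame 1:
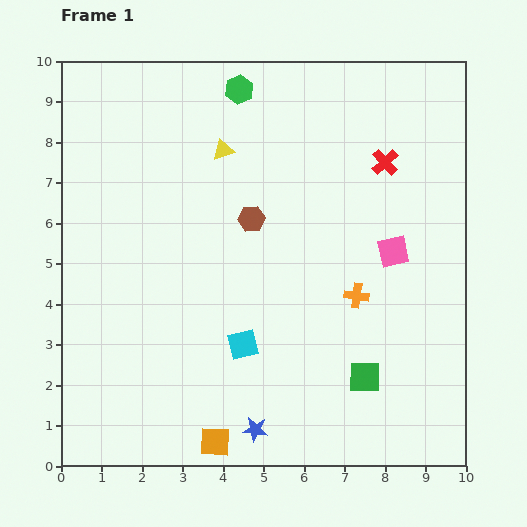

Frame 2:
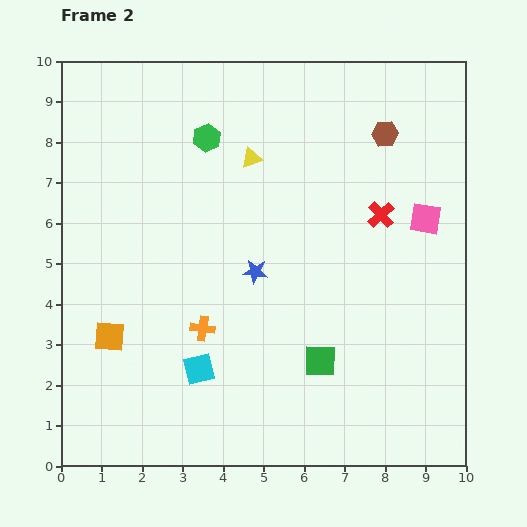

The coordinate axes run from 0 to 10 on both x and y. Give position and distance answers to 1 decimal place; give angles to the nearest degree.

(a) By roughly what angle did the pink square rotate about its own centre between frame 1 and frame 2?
21° clockwise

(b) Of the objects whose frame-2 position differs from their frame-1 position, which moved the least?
the yellow triangle

(moved 0.7)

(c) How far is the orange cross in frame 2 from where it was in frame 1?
3.9

The orange cross moved from (7.3, 4.2) to (3.5, 3.4), a distance of √(3.8² + 0.8²) ≈ 3.9.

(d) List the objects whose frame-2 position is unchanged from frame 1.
none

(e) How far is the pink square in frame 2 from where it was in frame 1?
1.1

The pink square moved from (8.2, 5.3) to (9.0, 6.1), a distance of √(0.8² + 0.8²) ≈ 1.1.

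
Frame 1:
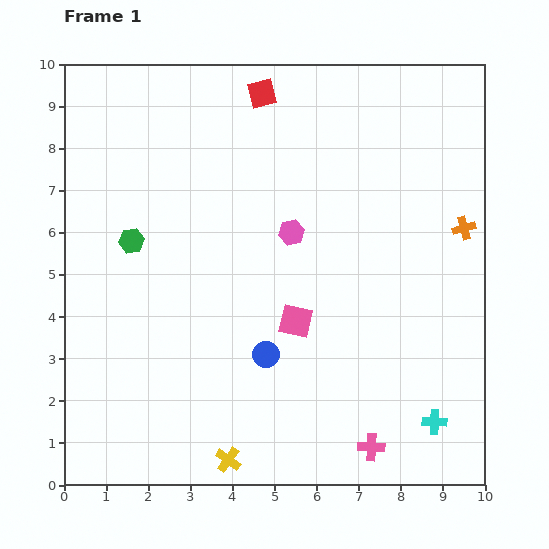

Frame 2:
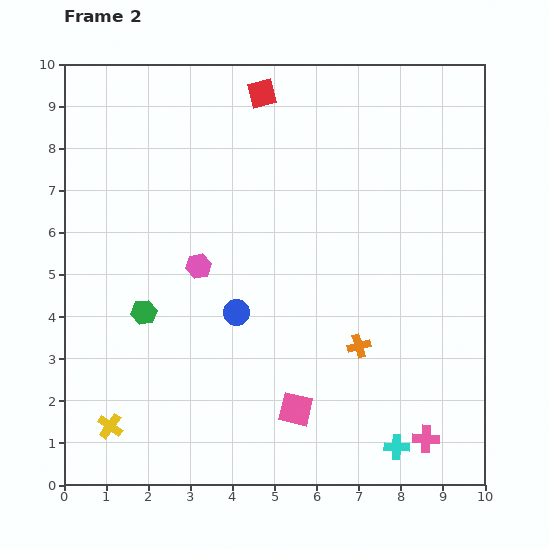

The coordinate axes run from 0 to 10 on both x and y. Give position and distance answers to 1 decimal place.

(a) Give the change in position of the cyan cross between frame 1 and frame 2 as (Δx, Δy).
(-0.9, -0.6)

The cyan cross was at (8.8, 1.5) in frame 1 and (7.9, 0.9) in frame 2.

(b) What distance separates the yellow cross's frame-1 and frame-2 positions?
2.9

The yellow cross moved from (3.9, 0.6) to (1.1, 1.4), a distance of √(2.8² + 0.8²) ≈ 2.9.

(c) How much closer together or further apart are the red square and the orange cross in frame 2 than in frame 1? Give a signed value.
+0.6

Distance in frame 1: 5.8. Distance in frame 2: 6.4.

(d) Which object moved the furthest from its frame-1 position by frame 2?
the orange cross

(moved 3.8; next 2.9)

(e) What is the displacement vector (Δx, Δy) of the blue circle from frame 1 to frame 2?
(-0.7, 1.0)

The blue circle was at (4.8, 3.1) in frame 1 and (4.1, 4.1) in frame 2.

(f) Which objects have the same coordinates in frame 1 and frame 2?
the red square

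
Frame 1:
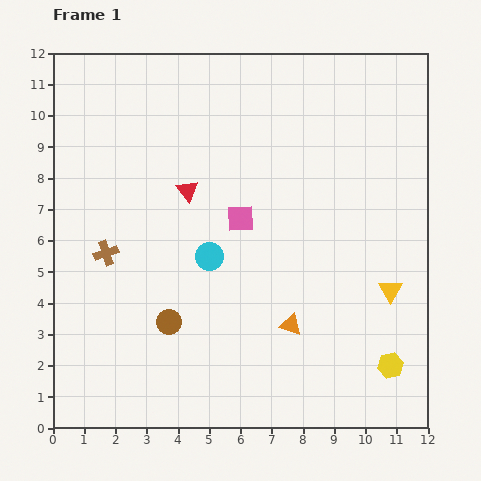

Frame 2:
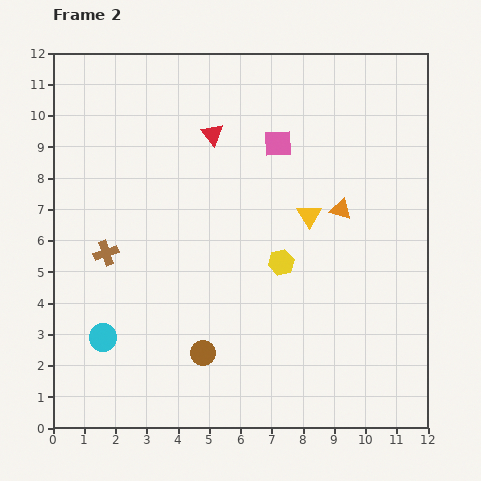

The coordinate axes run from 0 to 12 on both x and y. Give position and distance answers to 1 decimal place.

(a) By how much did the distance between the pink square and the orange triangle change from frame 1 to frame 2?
-0.9

Distance in frame 1: 3.8. Distance in frame 2: 2.9.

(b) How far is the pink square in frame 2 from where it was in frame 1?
2.7

The pink square moved from (6.0, 6.7) to (7.2, 9.1), a distance of √(1.2² + 2.4²) ≈ 2.7.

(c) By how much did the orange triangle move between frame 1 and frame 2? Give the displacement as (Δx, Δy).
(1.6, 3.7)

The orange triangle was at (7.6, 3.3) in frame 1 and (9.2, 7.0) in frame 2.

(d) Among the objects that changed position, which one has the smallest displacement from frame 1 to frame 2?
the brown circle

(moved 1.5)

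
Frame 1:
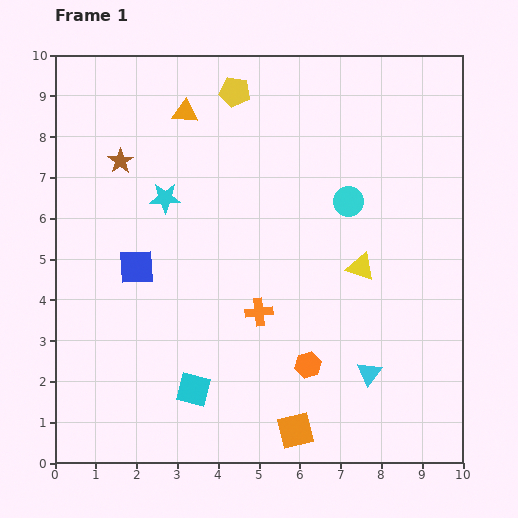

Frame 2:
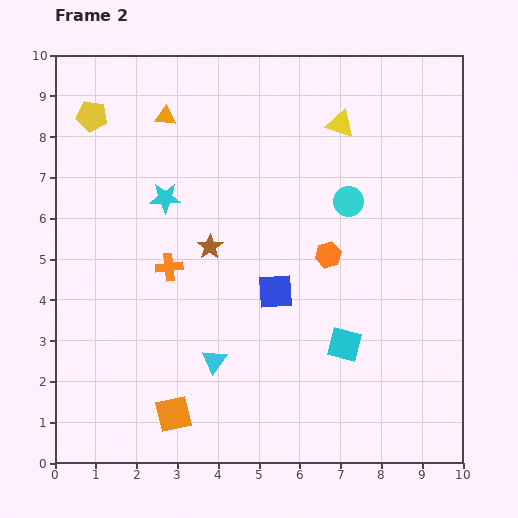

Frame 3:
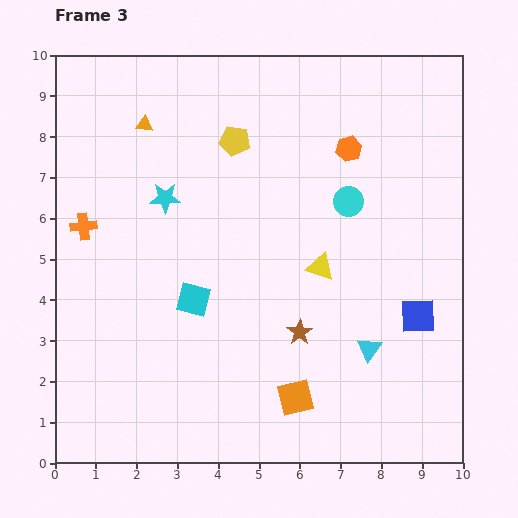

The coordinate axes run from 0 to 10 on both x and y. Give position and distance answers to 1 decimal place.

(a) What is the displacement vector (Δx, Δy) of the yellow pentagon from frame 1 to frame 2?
(-3.5, -0.6)

The yellow pentagon was at (4.4, 9.1) in frame 1 and (0.9, 8.5) in frame 2.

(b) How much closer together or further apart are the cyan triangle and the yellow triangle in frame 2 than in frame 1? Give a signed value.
+4.0

Distance in frame 1: 2.6. Distance in frame 2: 6.6.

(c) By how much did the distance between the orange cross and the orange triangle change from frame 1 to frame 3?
-2.3

Distance in frame 1: 5.2. Distance in frame 3: 2.9.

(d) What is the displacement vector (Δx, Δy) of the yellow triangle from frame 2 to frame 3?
(-0.5, -3.5)

The yellow triangle was at (7.0, 8.3) in frame 2 and (6.5, 4.8) in frame 3.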